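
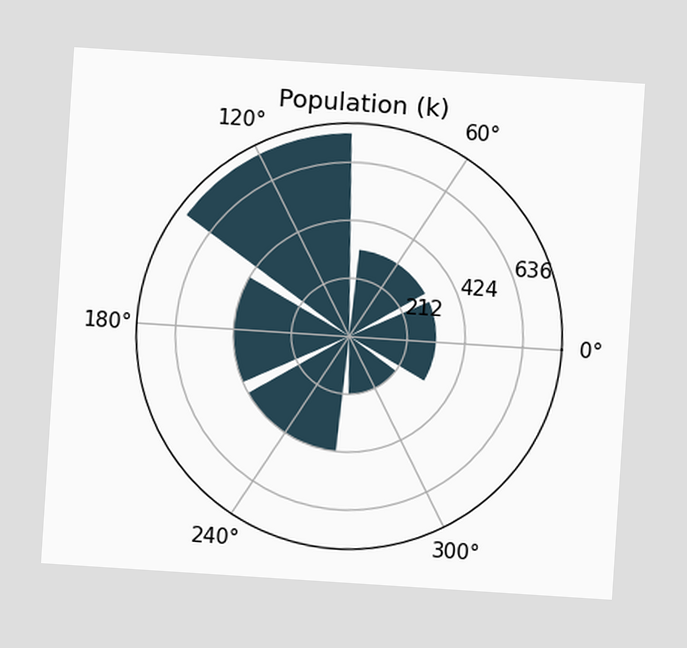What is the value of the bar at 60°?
The chart is tilted about 4° clockwise. The bar at 60° reaches 318k on the radial axis.

318k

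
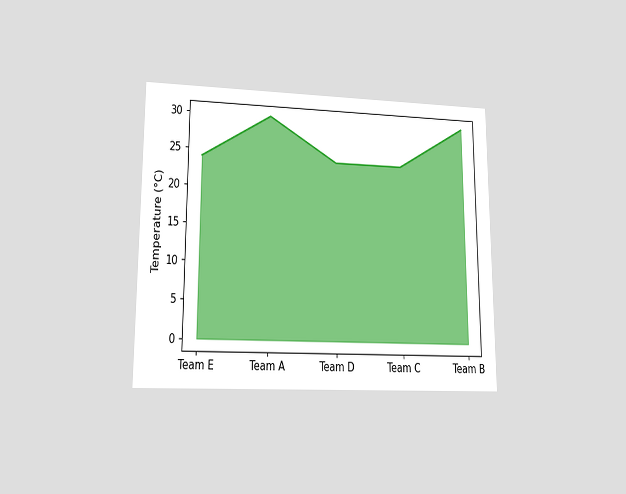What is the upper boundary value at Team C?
The chart is viewed at a slight angle. At Team C the upper boundary is at 24°C.

24°C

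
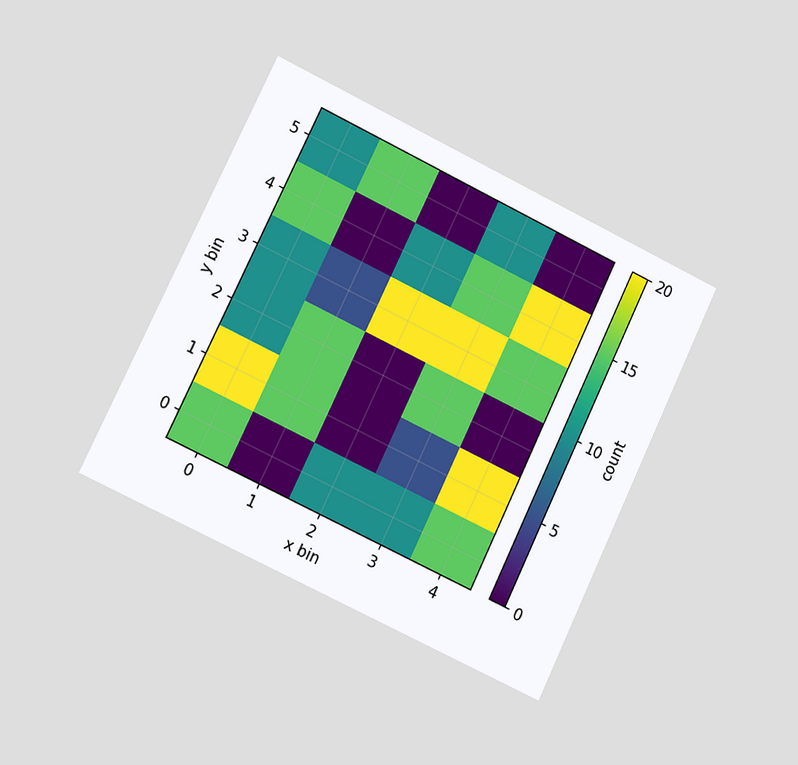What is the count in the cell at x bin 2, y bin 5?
The chart is tilted about 25° clockwise and viewed slightly from the left. Matching the cell (2, 5) against the colorbar gives 0.

0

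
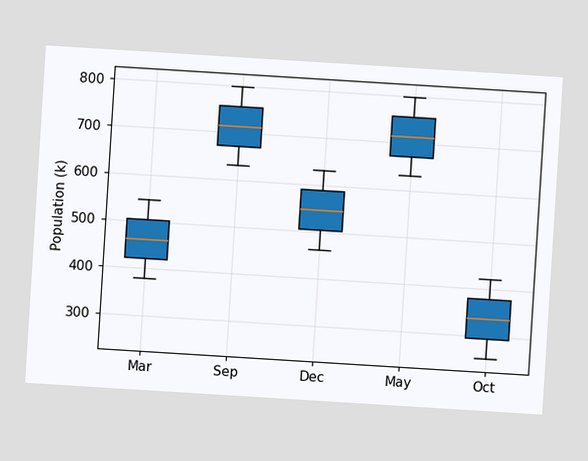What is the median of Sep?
The chart is tilted about 4° clockwise. The median line in the Sep box sits at 714k.

714k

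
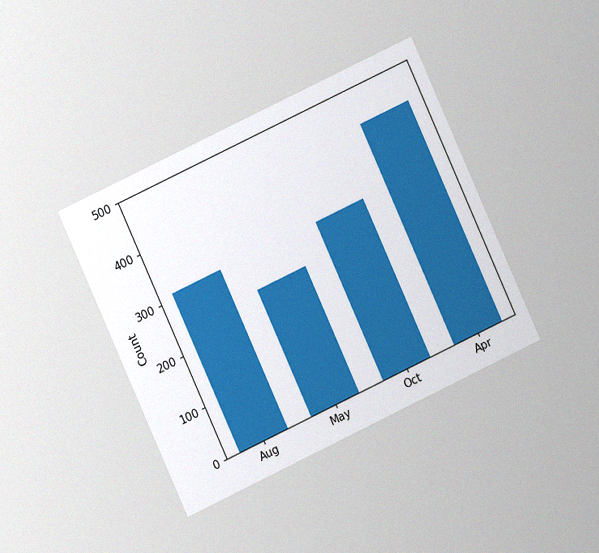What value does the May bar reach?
248

The chart is tilted about 25° counter-clockwise and viewed at a slight angle, with some photo noise. Reading along the chart's y-axis, the May bar reaches 248.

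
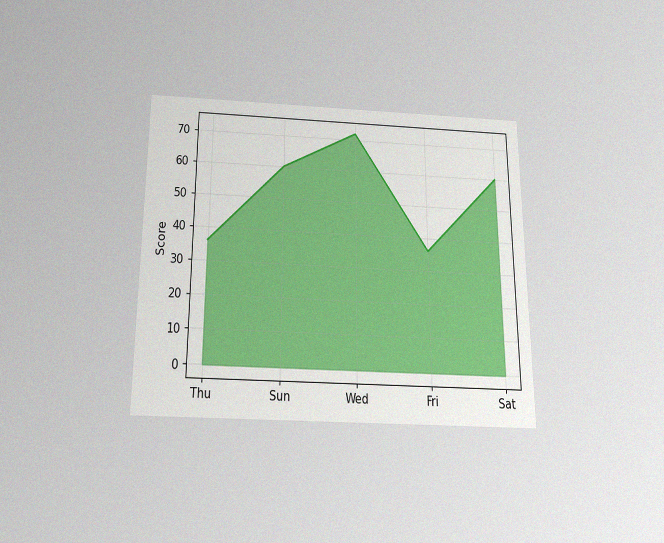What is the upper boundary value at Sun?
The chart is viewed slightly from below, with some photo noise. At Sun the upper boundary is at 60.

60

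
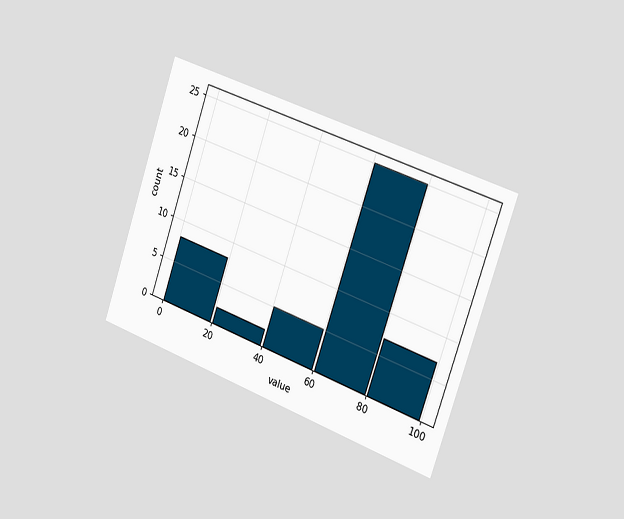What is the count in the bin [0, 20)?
The chart is tilted about 19° clockwise and viewed slightly from the right. The [0, 20) bin has height 8.

8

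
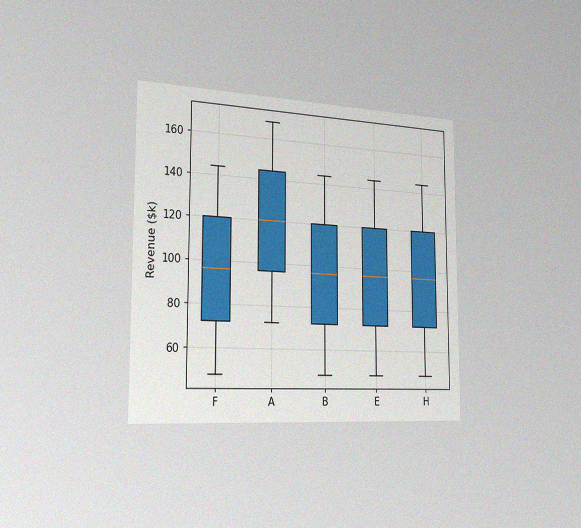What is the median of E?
$96k

The chart is viewed slightly from the left, with some photo noise. The median line in the E box sits at $96k.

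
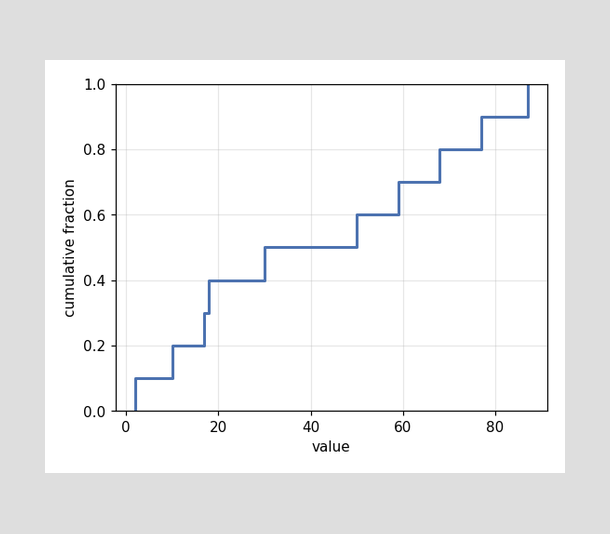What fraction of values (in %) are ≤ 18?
At x=18 the ECDF step is at 40%.

40%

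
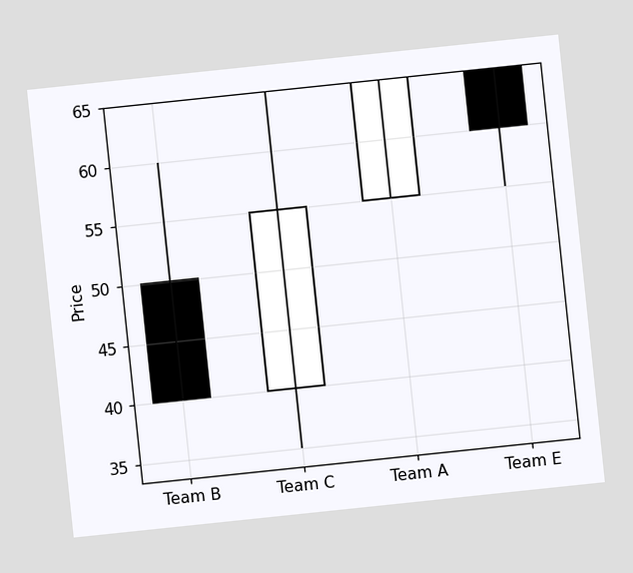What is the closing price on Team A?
The chart is tilted about 6° counter-clockwise. The Team A candle closes at 65.

65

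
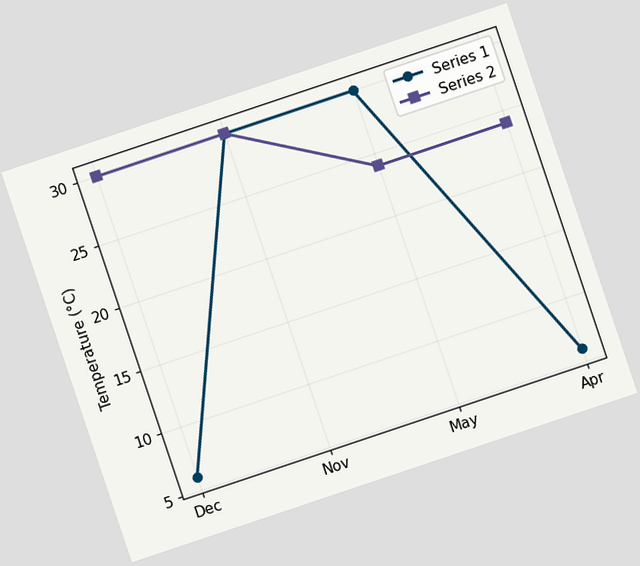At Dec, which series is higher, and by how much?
Series 2, by 24°C

The chart is tilted about 19° counter-clockwise. At Dec, Series 2 sits above the other line by 24°C.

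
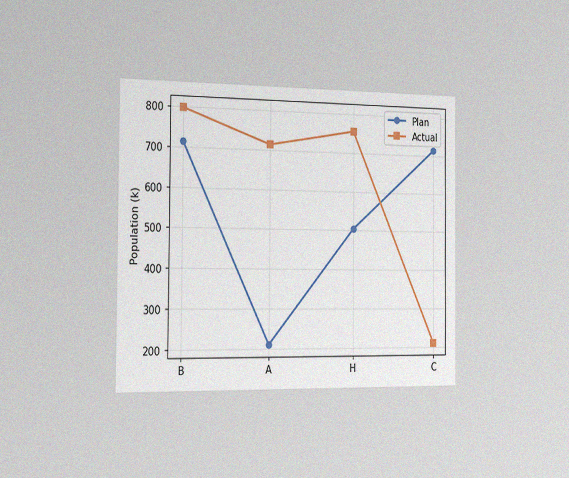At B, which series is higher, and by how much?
Actual, by 84k

The chart is viewed slightly from the left, with some photo noise. At B, Actual sits above the other line by 84k.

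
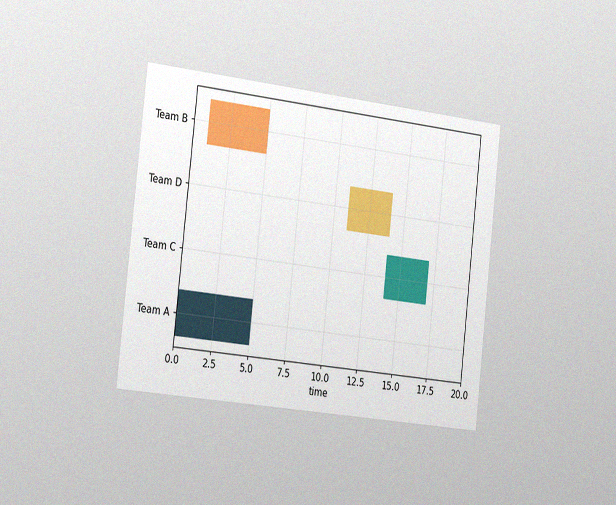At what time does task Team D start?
The chart is tilted about 6° clockwise and viewed slightly from the left, with some photo noise. The Team D bar begins at t=11.

11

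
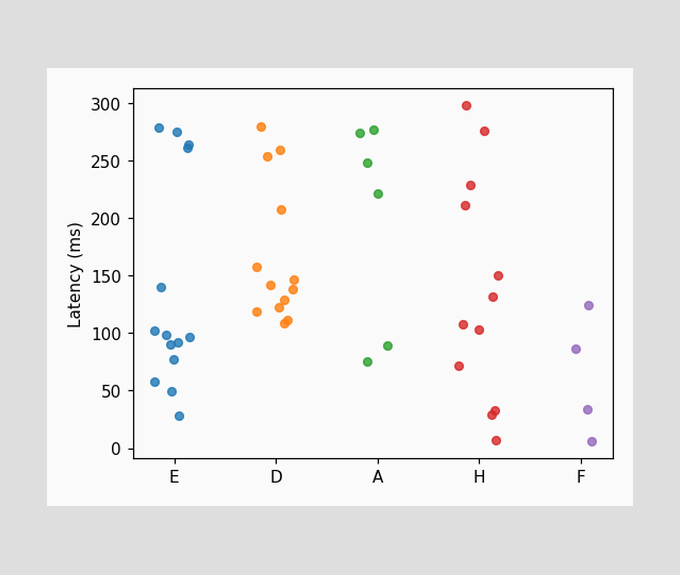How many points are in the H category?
12

Counting the markers in the H column gives 12.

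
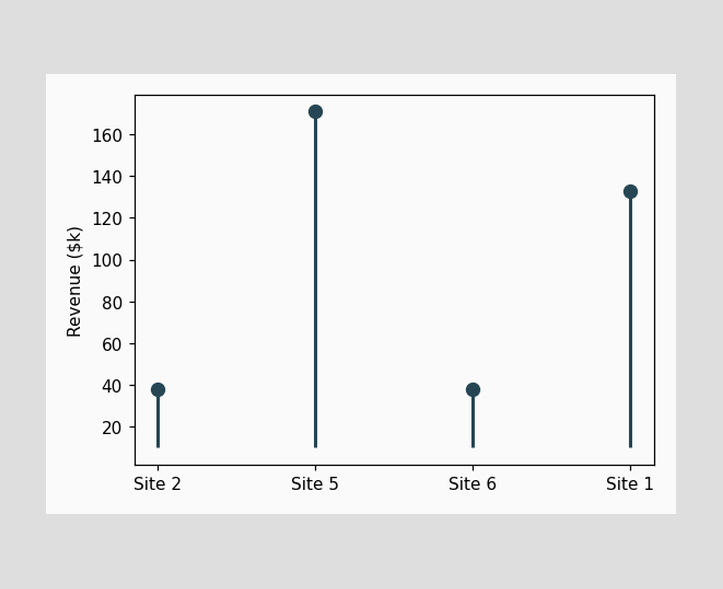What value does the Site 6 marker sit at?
$38k

The Site 6 marker sits at $38k.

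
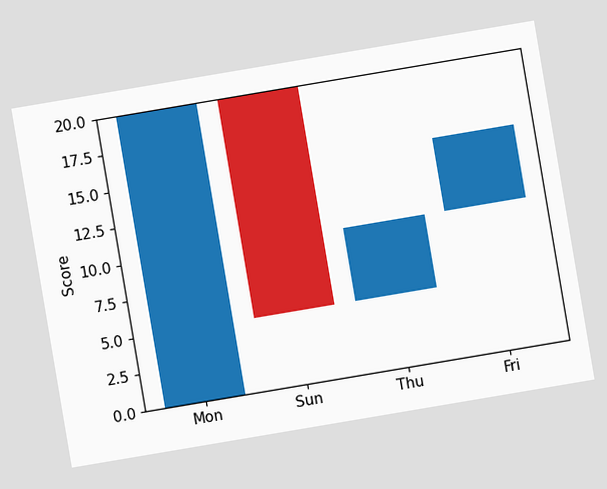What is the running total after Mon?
The chart is tilted about 10° counter-clockwise. After Mon the running total reaches 20.

20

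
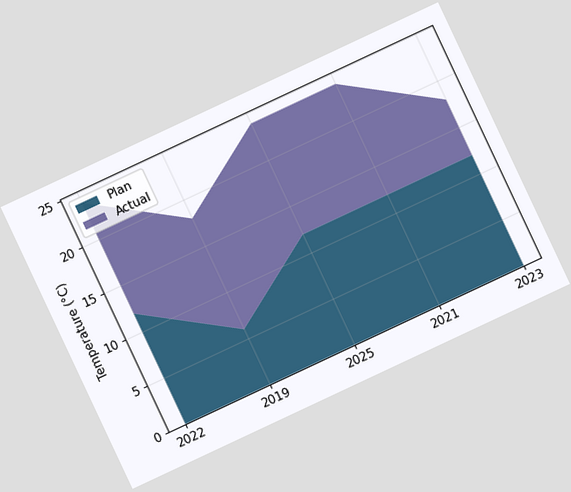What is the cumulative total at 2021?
24°C

The chart is tilted about 25° counter-clockwise. The stacked total at 2021 reaches 24°C.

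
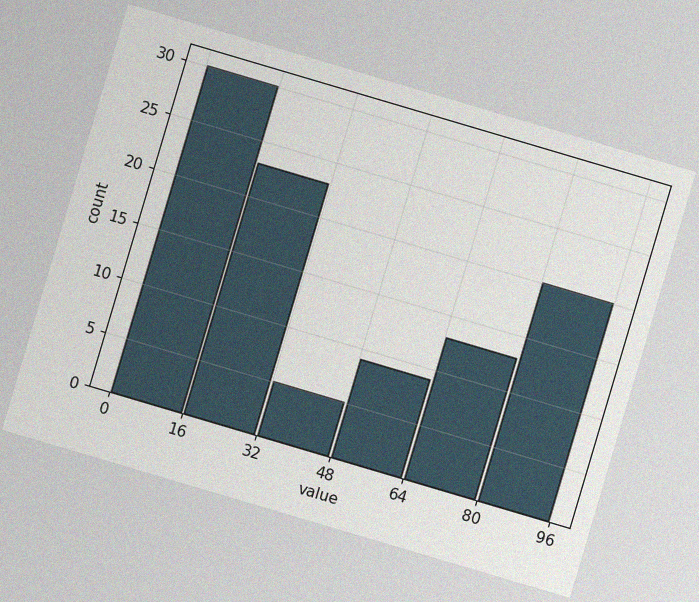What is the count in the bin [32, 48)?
5

The chart is tilted about 16° clockwise, with some photo noise. The [32, 48) bin has height 5.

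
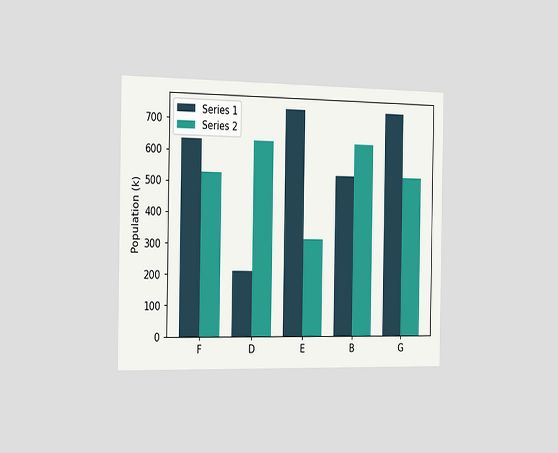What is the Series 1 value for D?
The chart is viewed slightly from the left. The Series 1 bar at D reaches 212k on the y-axis.

212k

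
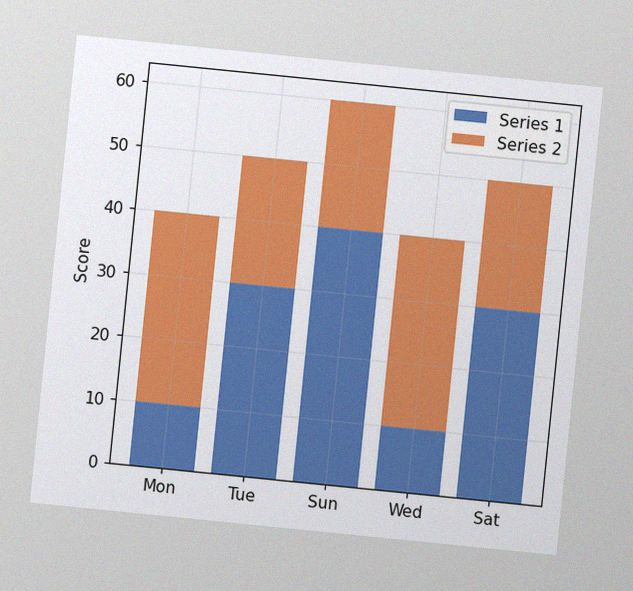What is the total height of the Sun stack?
The chart is tilted about 6° clockwise, with some photo noise. The Sun stack's top reaches 60 on the y-axis.

60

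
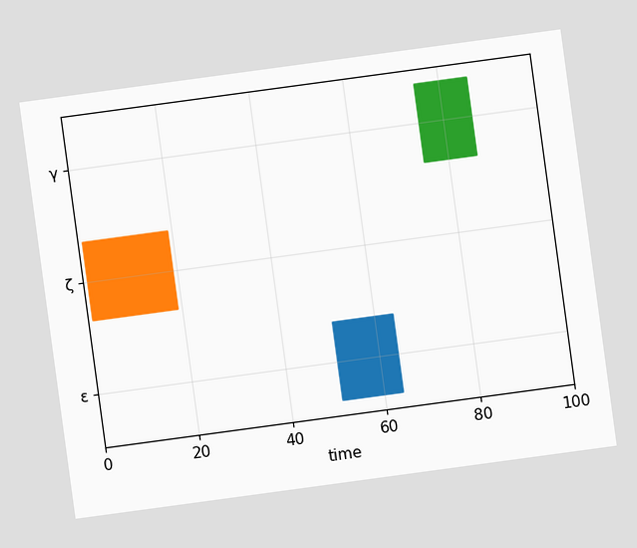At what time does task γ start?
The chart is tilted about 8° counter-clockwise. The γ bar begins at t=75.

75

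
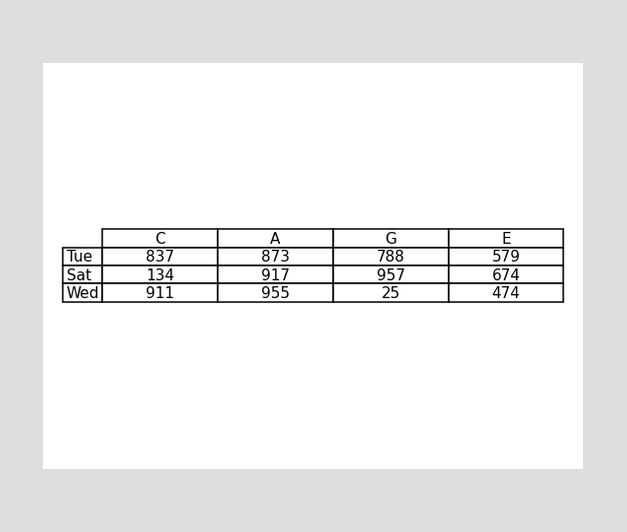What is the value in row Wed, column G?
The (Wed, G) cell reads 25.

25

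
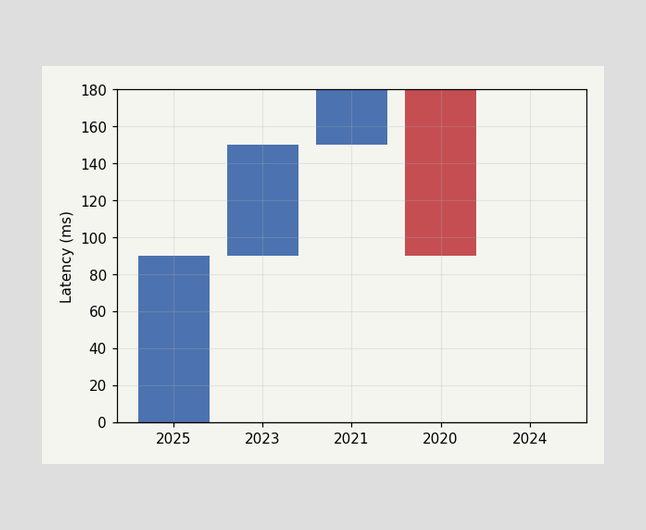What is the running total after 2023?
150ms

After 2023 the running total reaches 150ms.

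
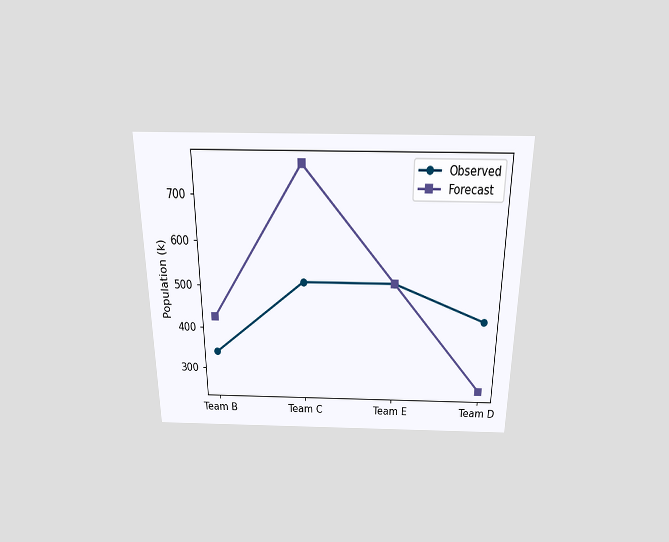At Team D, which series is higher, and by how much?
The chart is viewed slightly from above. At Team D, Observed sits above the other line by 170k.

Observed, by 170k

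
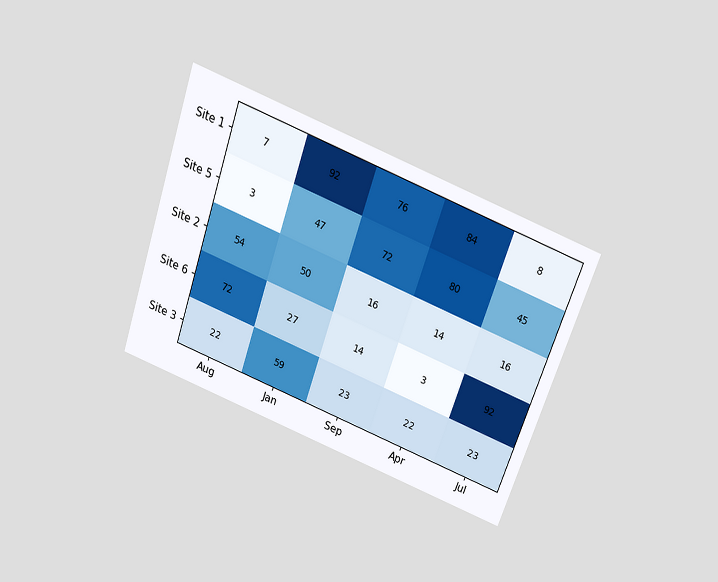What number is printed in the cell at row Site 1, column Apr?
84

The chart is tilted about 19° clockwise and viewed slightly from above. The (Site 1, Apr) cell reads 84.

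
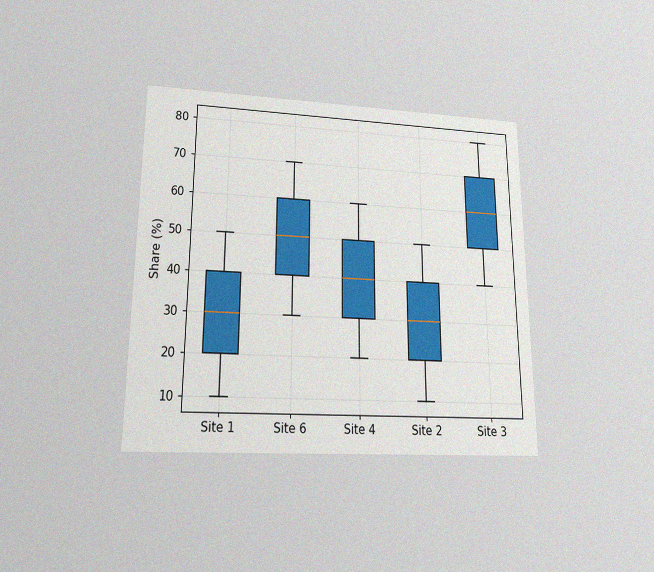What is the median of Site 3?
60%

The chart is viewed slightly from below, with some photo noise. The median line in the Site 3 box sits at 60%.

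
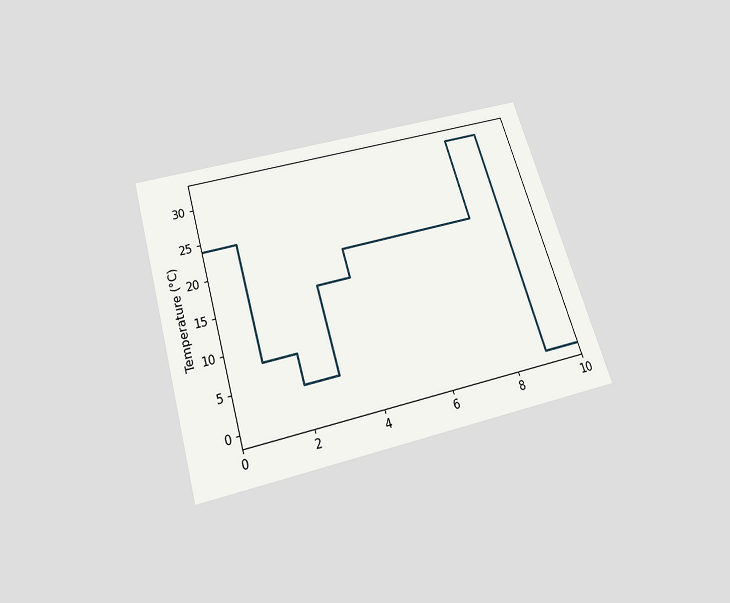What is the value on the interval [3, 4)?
The chart is tilted about 17° counter-clockwise and viewed slightly from below. On [3, 4) the step sits at 16°C.

16°C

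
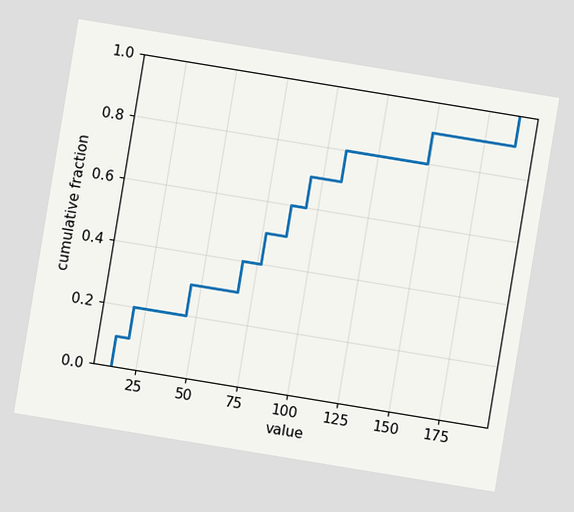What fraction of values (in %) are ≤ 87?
60%

The chart is tilted about 9° clockwise. At x=87 the ECDF step is at 60%.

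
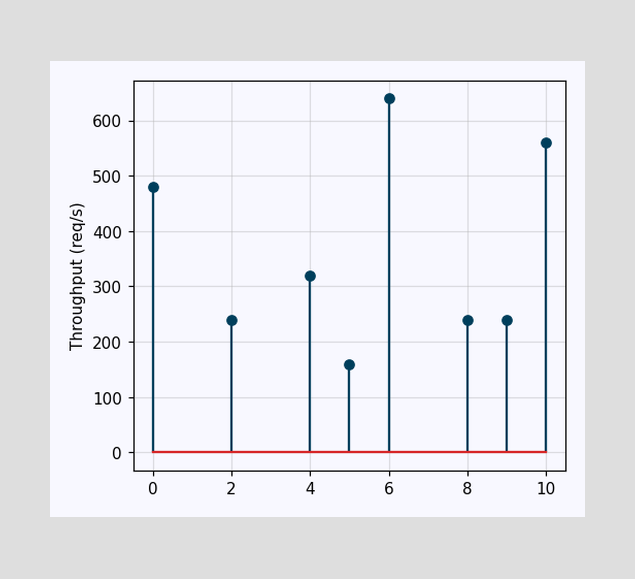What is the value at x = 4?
320req/s

The stem at x=4 reaches 320req/s.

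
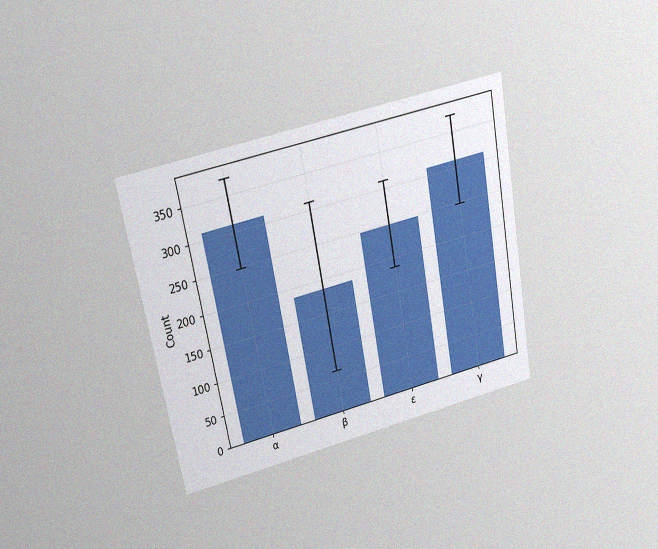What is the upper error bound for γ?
The chart is tilted about 11° counter-clockwise and viewed at a slight angle, with some photo noise. The γ bar's upper whisker reaches 372.

372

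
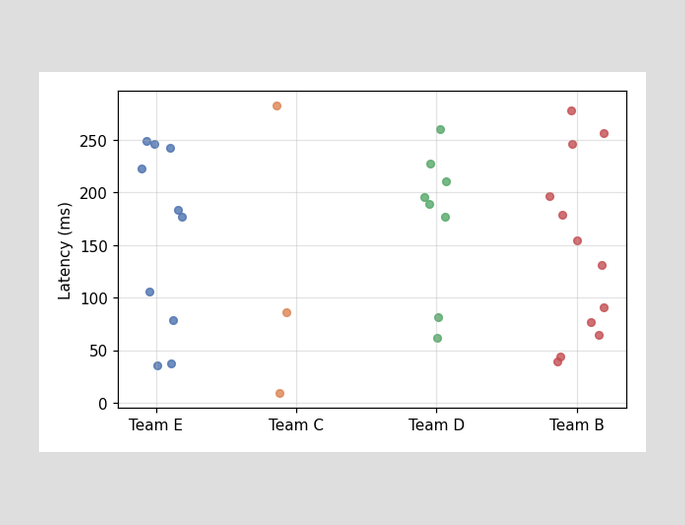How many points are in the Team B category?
12

Counting the markers in the Team B column gives 12.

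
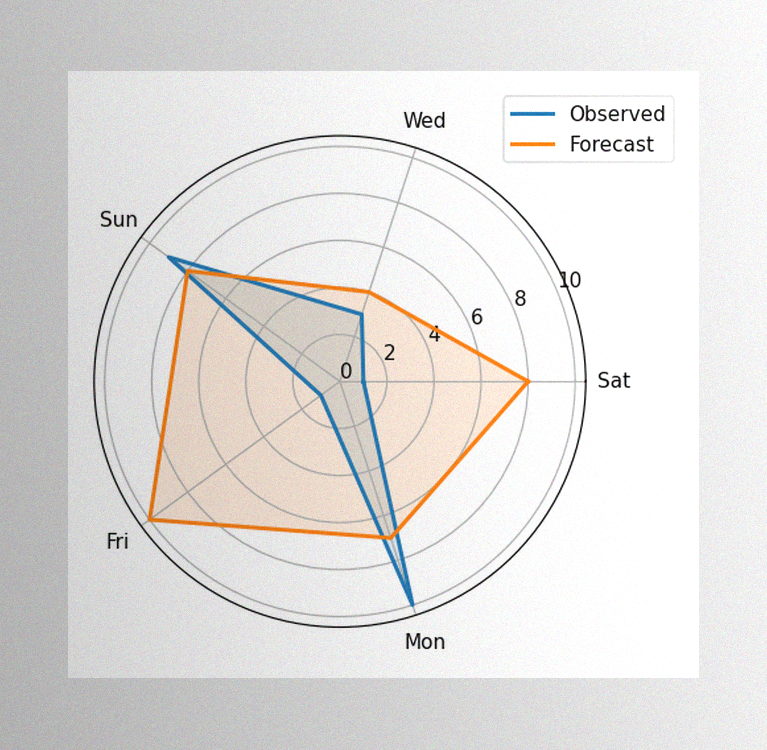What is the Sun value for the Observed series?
9

The image has some photo noise and uneven lighting. On the Sun axis, Observed reaches 9.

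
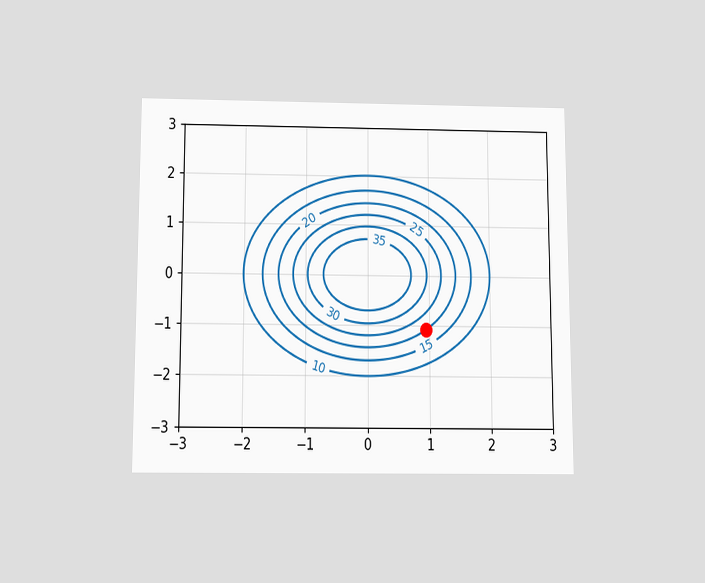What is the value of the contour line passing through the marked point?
20

The chart is viewed slightly from below. The marked point sits on the contour labelled 20.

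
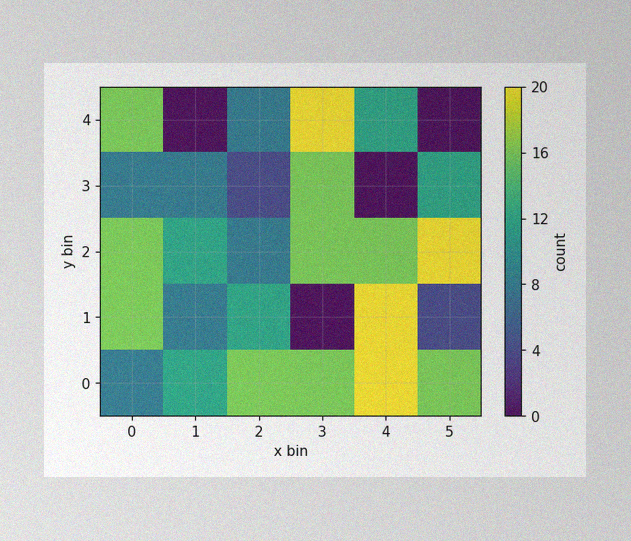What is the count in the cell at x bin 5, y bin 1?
4

The image has some photo noise and uneven lighting. Matching the cell (5, 1) against the colorbar gives 4.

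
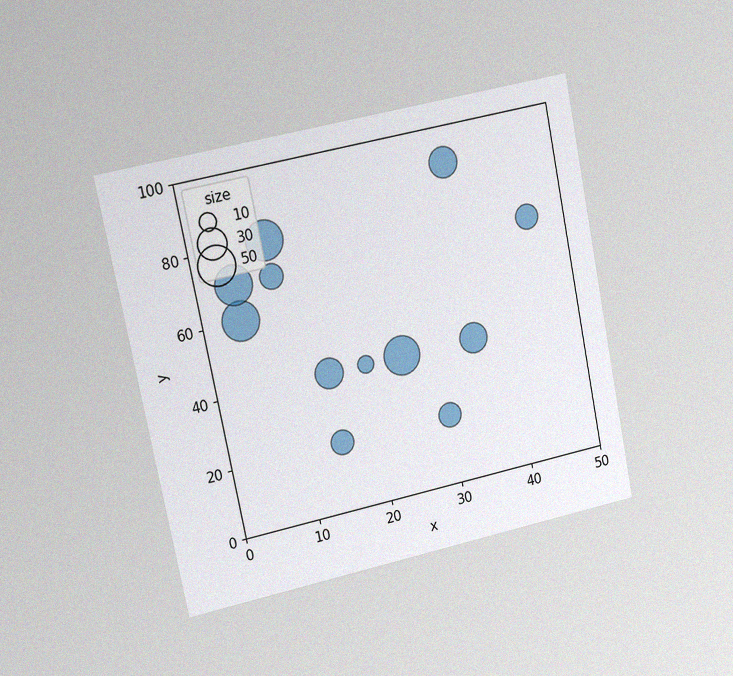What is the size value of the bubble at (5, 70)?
50

The chart is tilted about 11° counter-clockwise and viewed slightly from the left, with some photo noise. Matching the bubble at (5, 70) against the size legend gives 50.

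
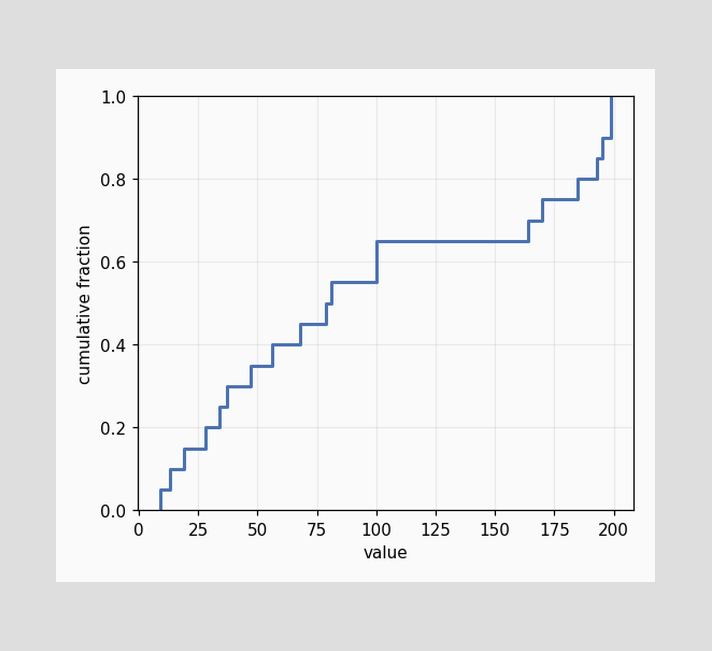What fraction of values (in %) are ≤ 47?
35%

At x=47 the ECDF step is at 35%.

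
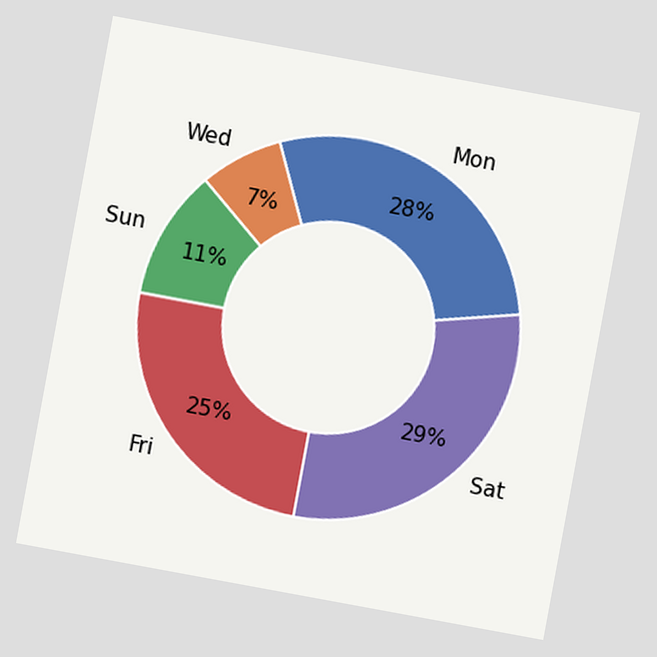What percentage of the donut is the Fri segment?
The chart is tilted about 10° clockwise. The Fri segment takes up 25% of the ring.

25%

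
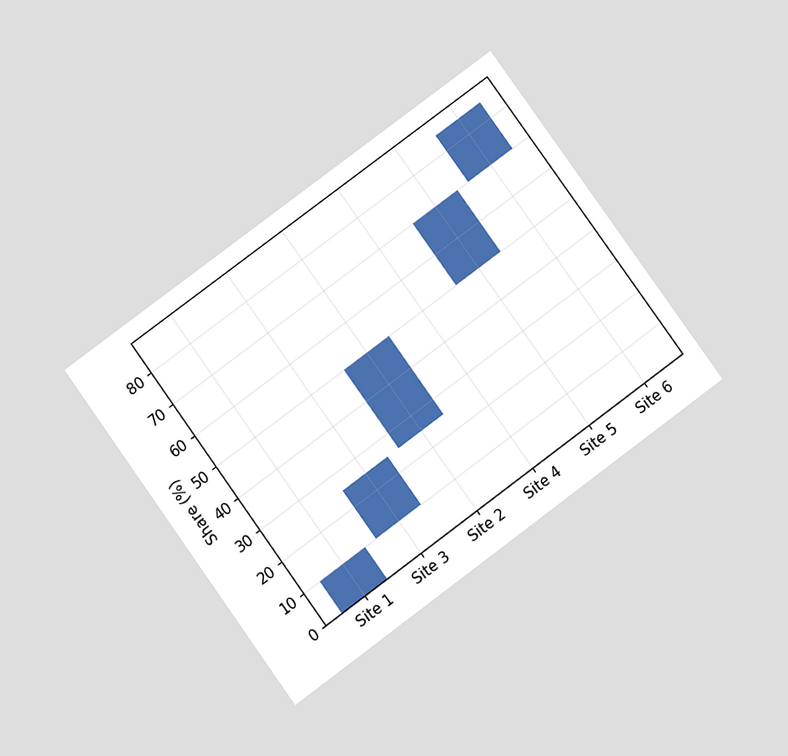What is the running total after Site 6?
85%

The chart is tilted about 36° counter-clockwise and viewed at a slight angle. After Site 6 the running total reaches 85%.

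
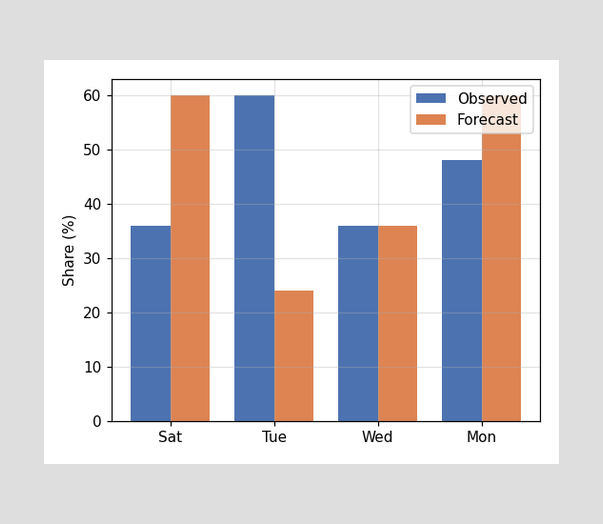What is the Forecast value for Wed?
36%

The Forecast bar at Wed reaches 36% on the y-axis.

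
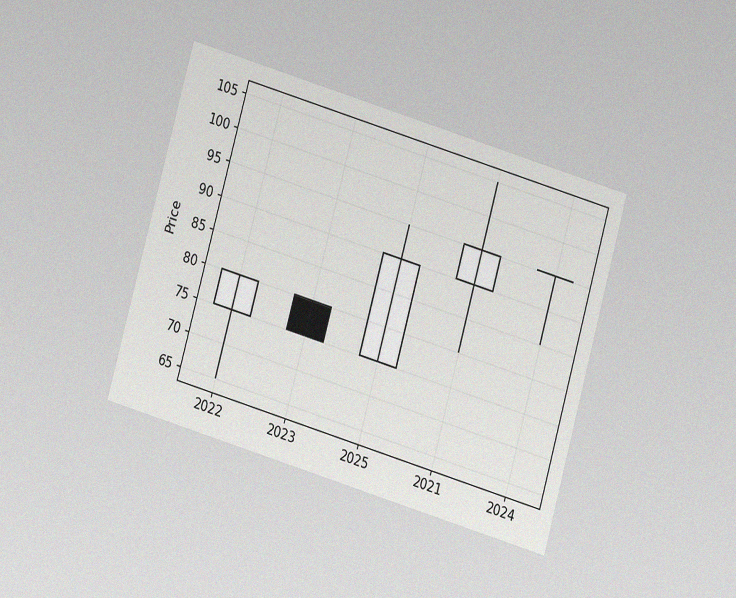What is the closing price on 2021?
95

The chart is tilted about 16° clockwise and viewed at a slight angle, with some photo noise. The 2021 candle closes at 95.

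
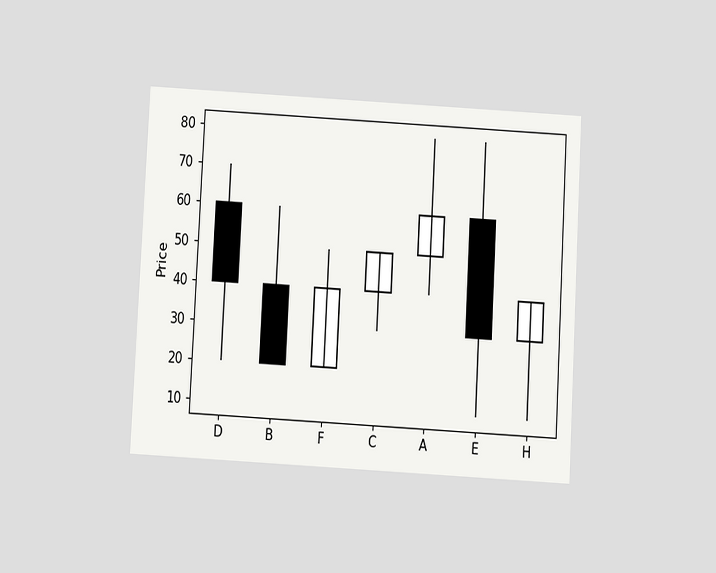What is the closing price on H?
The chart is tilted about 3° clockwise and viewed slightly from below. The H candle closes at 40.

40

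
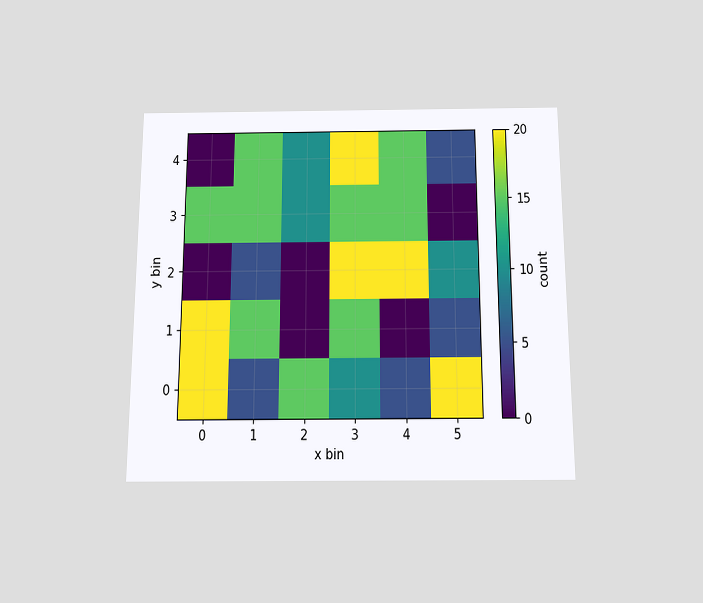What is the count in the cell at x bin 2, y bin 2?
The chart is viewed slightly from below. Matching the cell (2, 2) against the colorbar gives 0.

0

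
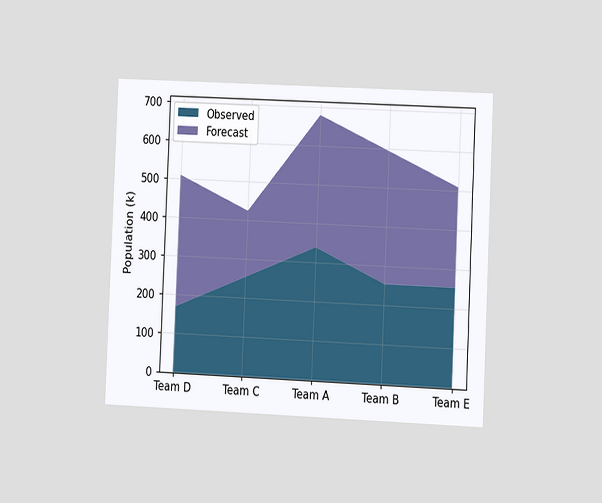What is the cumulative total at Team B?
The chart is tilted about 2° clockwise and viewed at a slight angle. The stacked total at Team B reaches 595k.

595k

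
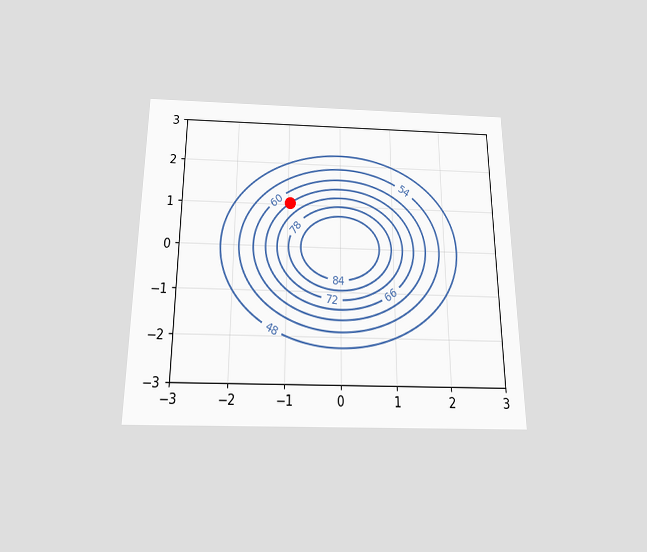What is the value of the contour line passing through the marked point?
66

The chart is viewed slightly from below. The marked point sits on the contour labelled 66.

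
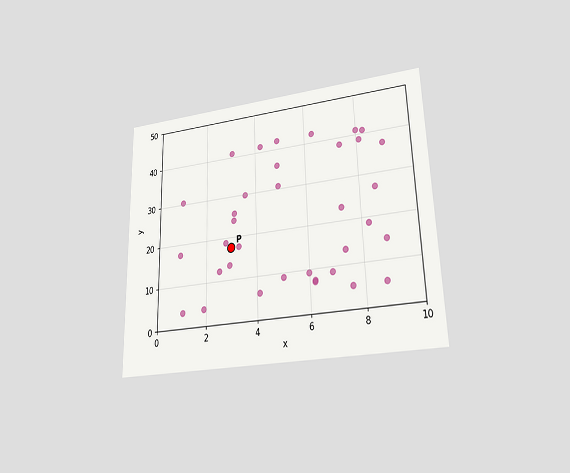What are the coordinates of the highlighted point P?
The chart is viewed at a slight angle. Following the gridlines from P to each axis, P sits at (3, 17.5).

(3, 17.5)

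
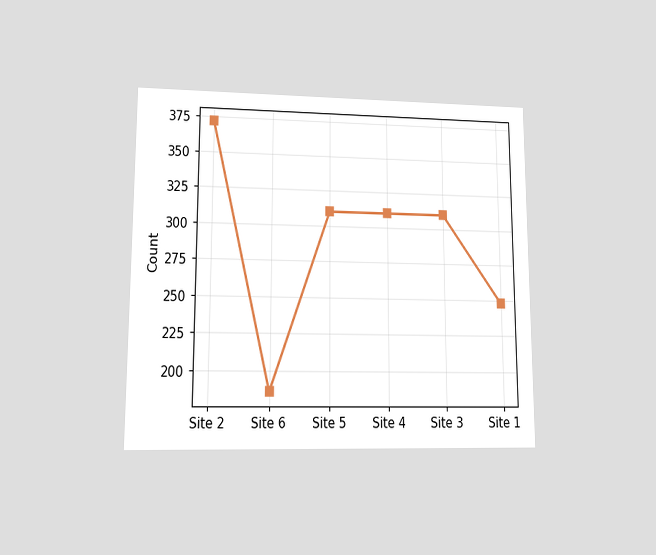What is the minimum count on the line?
The chart is viewed at a slight angle. The lowest point is at Site 6, and reading across to the y-axis gives 186.

186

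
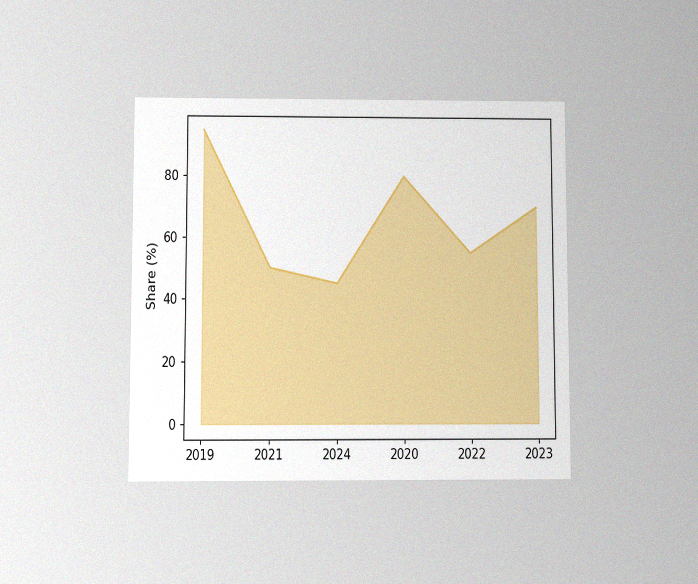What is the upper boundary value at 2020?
The chart is viewed at a slight angle, with some photo noise. At 2020 the upper boundary is at 80%.

80%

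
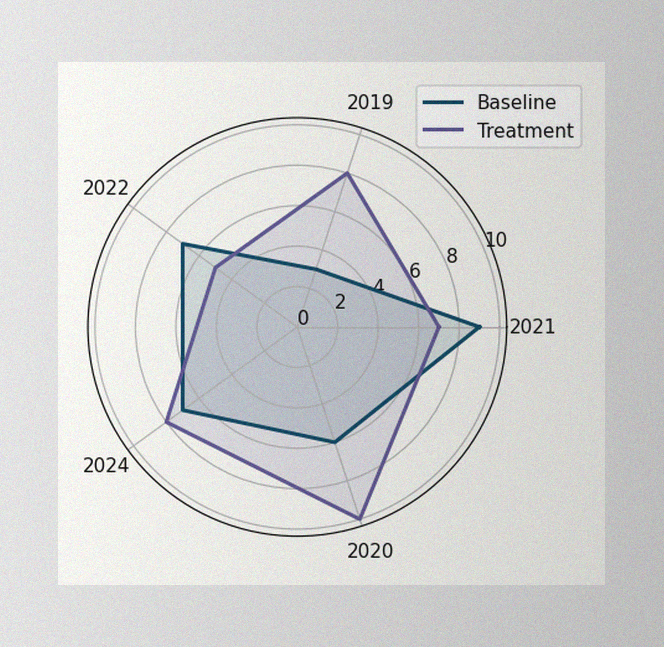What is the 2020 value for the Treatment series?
10

The image has some photo noise and uneven lighting. On the 2020 axis, Treatment reaches 10.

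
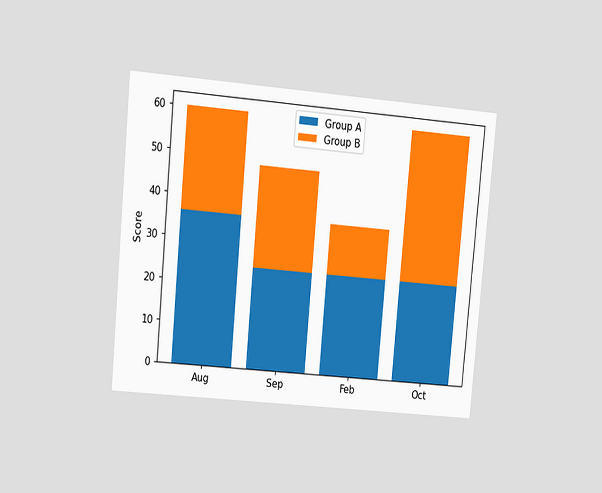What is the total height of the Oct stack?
The chart is tilted about 5° clockwise and viewed at a slight angle. The Oct stack's top reaches 60 on the y-axis.

60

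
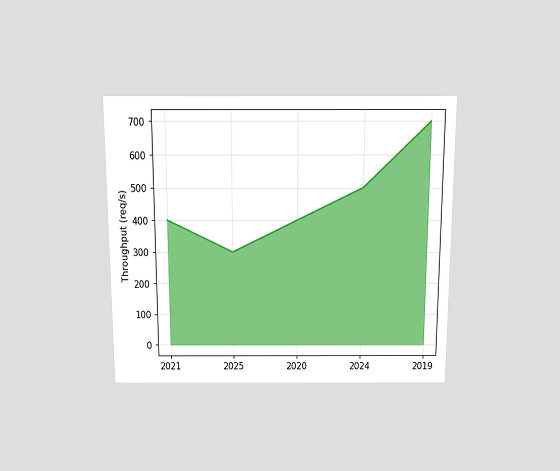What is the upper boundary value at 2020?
400req/s

The chart is viewed slightly from above. At 2020 the upper boundary is at 400req/s.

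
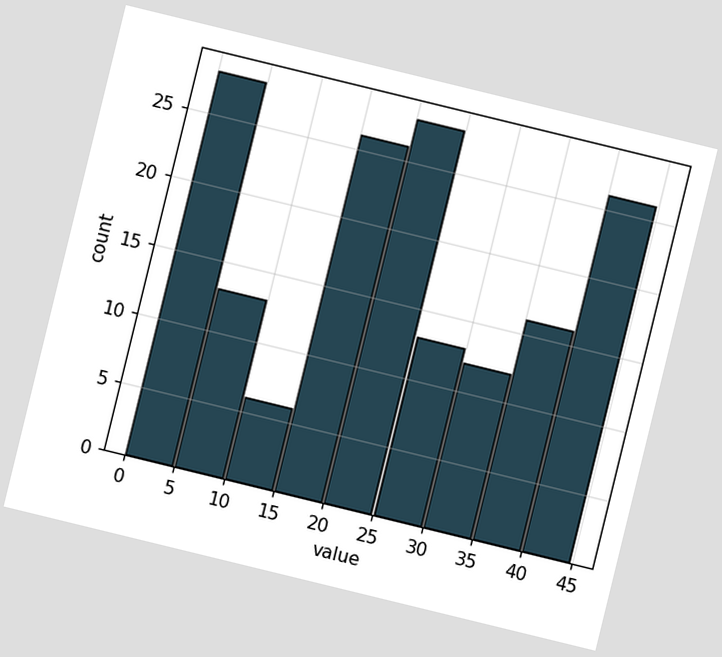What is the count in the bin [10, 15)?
6

The chart is tilted about 14° clockwise. The [10, 15) bin has height 6.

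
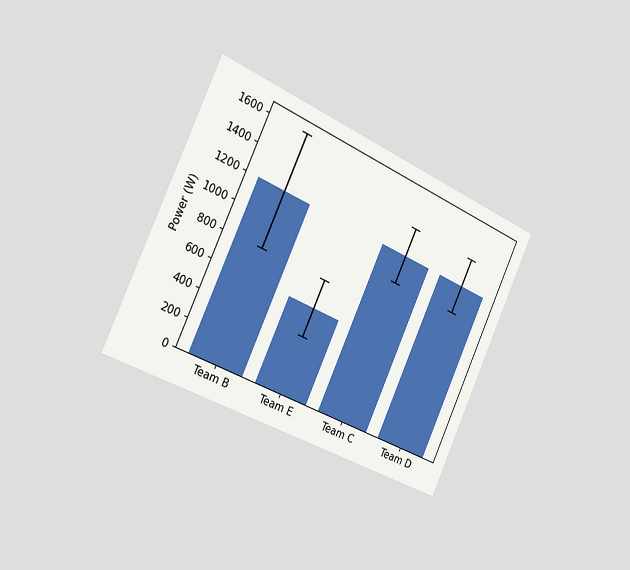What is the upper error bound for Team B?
The chart is tilted about 25° clockwise and viewed slightly from the left. The Team B bar's upper whisker reaches 1600W.

1600W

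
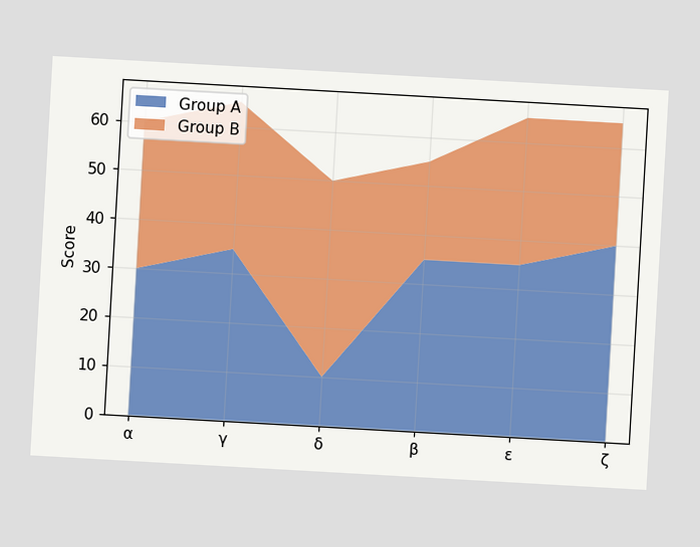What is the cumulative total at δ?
The chart is tilted about 3° clockwise. The stacked total at δ reaches 50.

50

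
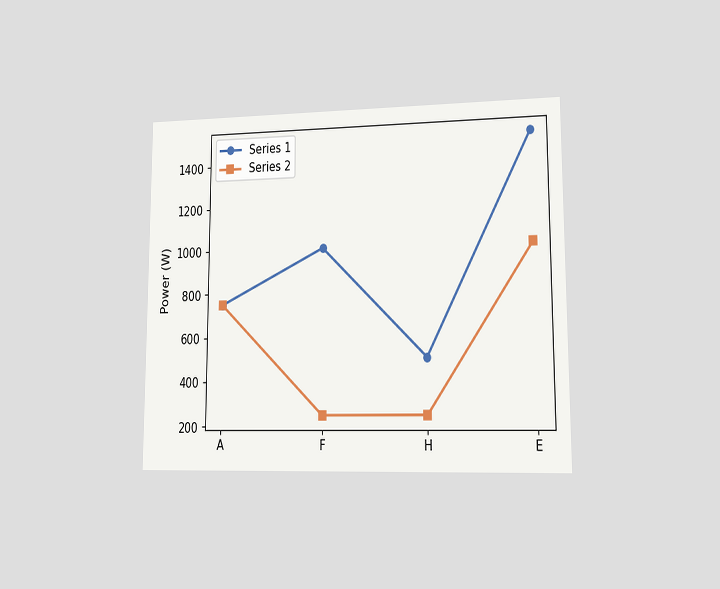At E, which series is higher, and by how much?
The chart is viewed at a slight angle. At E, Series 1 sits above the other line by 500W.

Series 1, by 500W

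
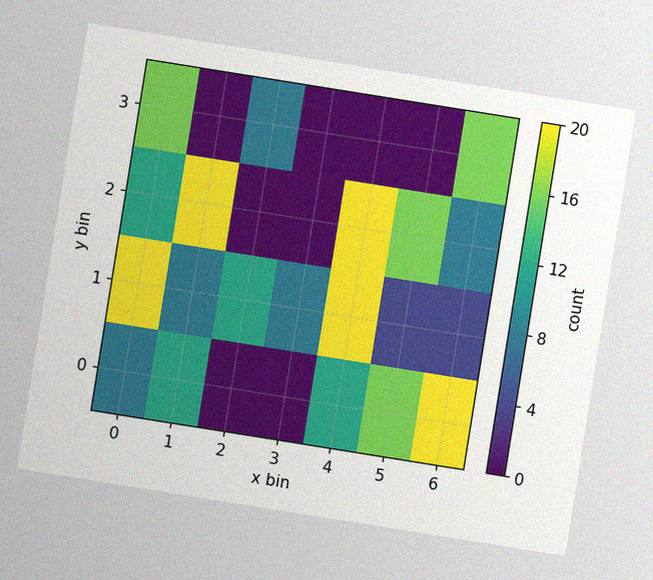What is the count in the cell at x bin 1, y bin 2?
20

The chart is tilted about 9° clockwise, with some photo noise. Matching the cell (1, 2) against the colorbar gives 20.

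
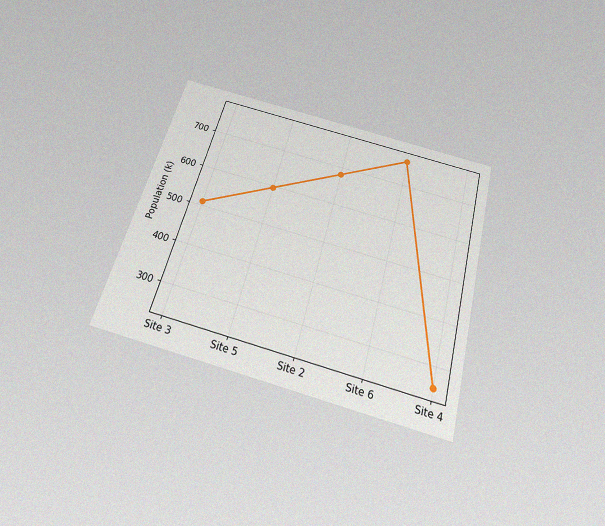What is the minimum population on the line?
255k

The chart is tilted about 15° clockwise and viewed slightly from below, with some photo noise. The lowest point is at Site 4, and reading across to the y-axis gives 255k.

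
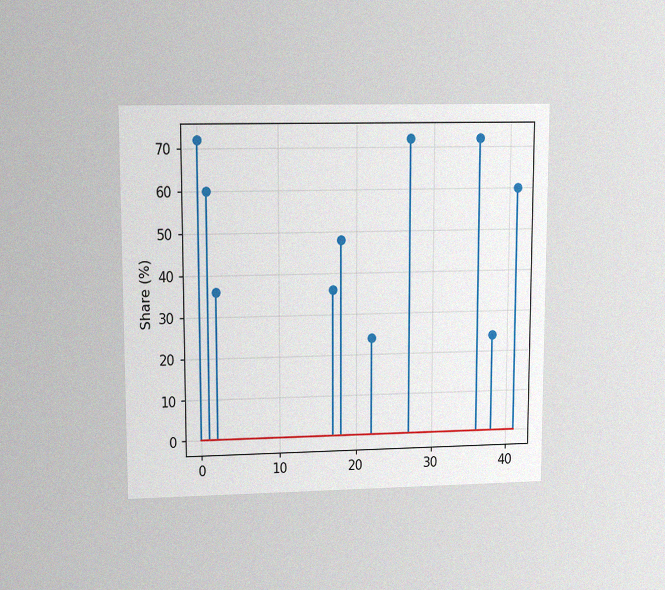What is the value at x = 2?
The chart is viewed at a slight angle, with some photo noise. The stem at x=2 reaches 36%.

36%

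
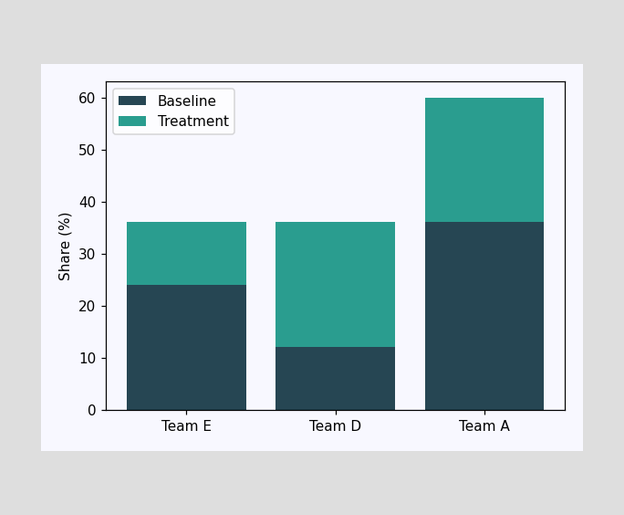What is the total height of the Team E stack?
36%

The Team E stack's top reaches 36% on the y-axis.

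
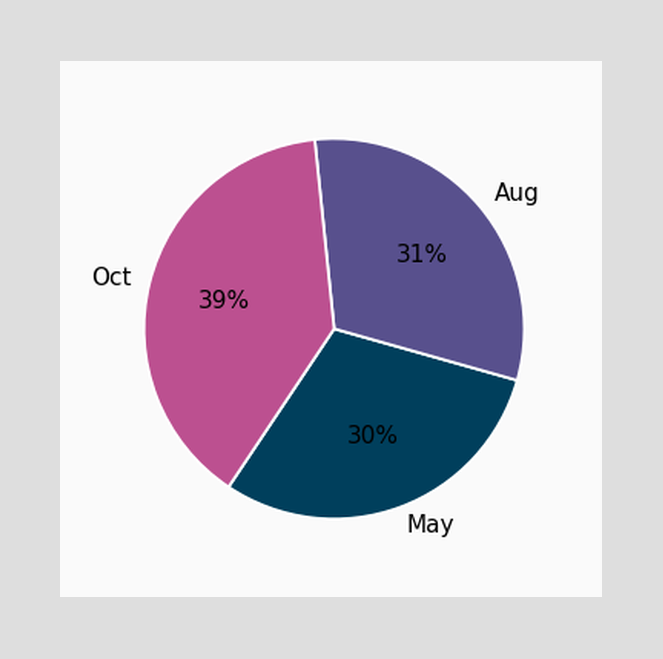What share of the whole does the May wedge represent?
30%

The May slice takes up 30% of the pie.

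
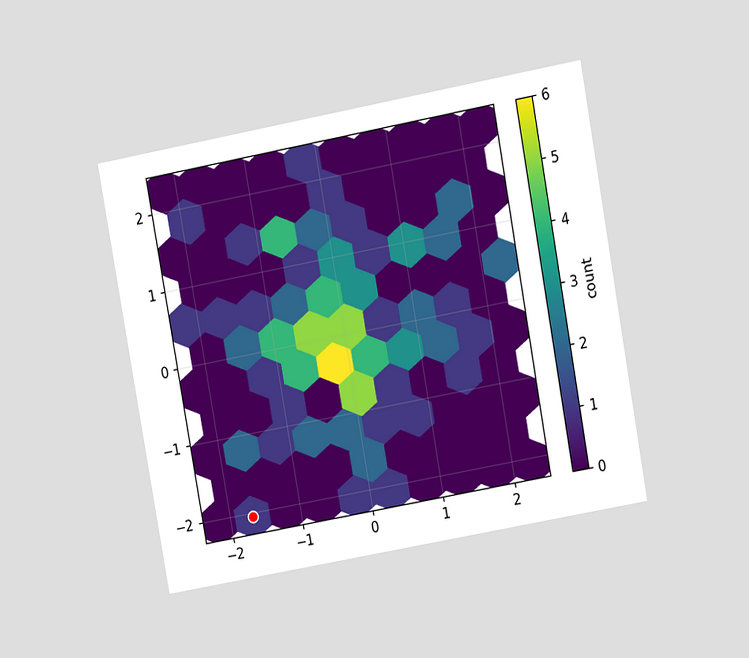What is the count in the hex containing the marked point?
The chart is tilted about 10° counter-clockwise and viewed at a slight angle. The marked hex reads 1 on the colorbar.

1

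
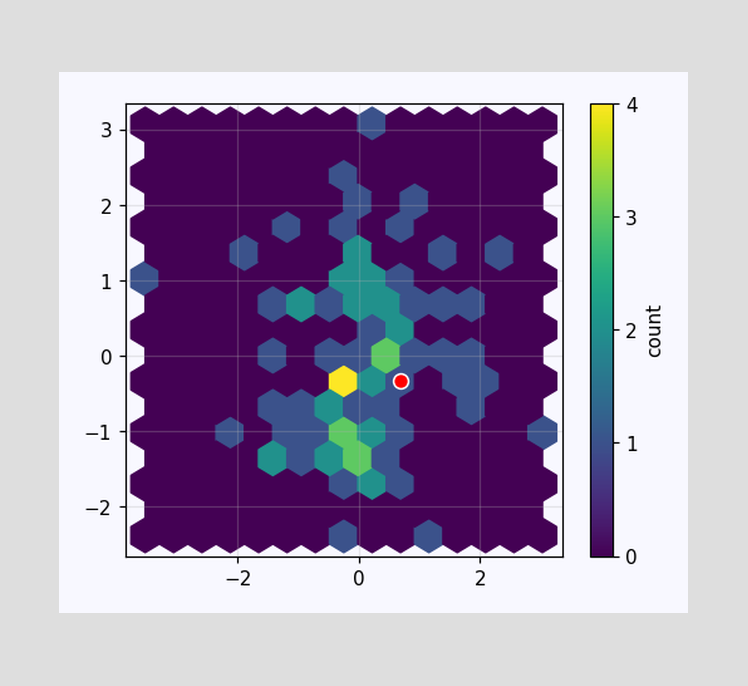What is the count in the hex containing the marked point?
The marked hex reads 1 on the colorbar.

1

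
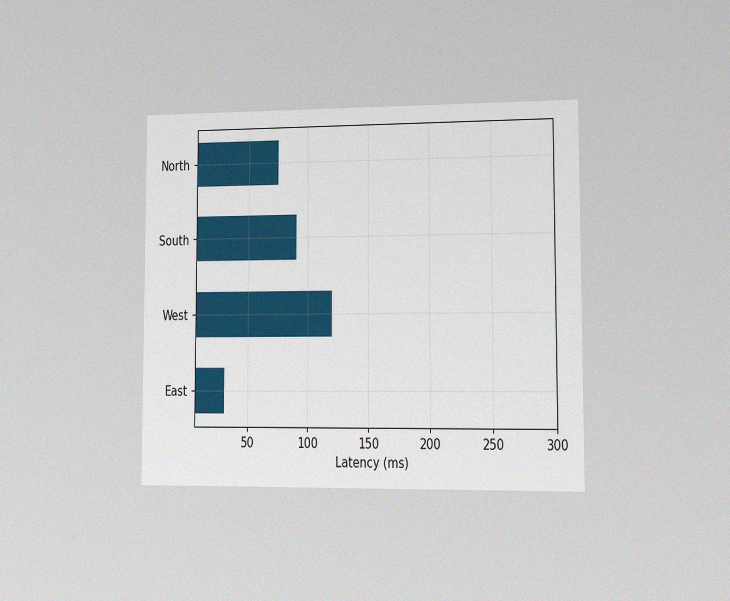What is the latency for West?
120ms

The chart is viewed slightly from the right, with some photo noise. Reading along the chart's x-axis, the West bar reaches 120ms.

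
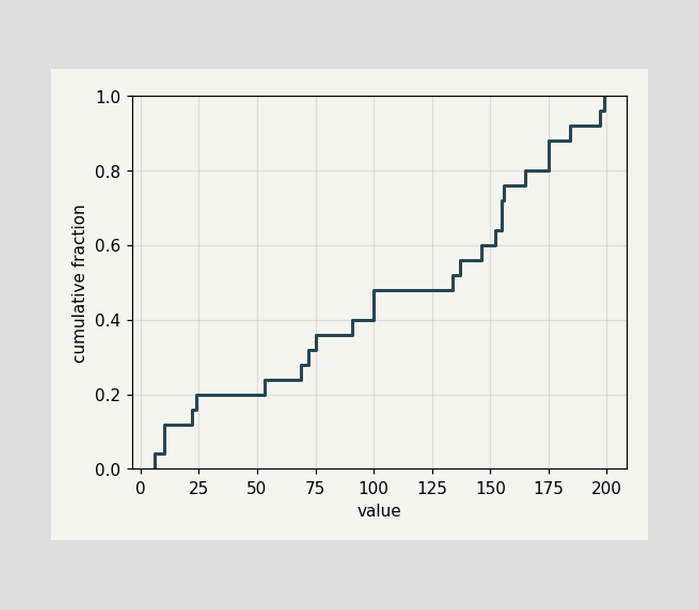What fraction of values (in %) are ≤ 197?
At x=197 the ECDF step is at 96%.

96%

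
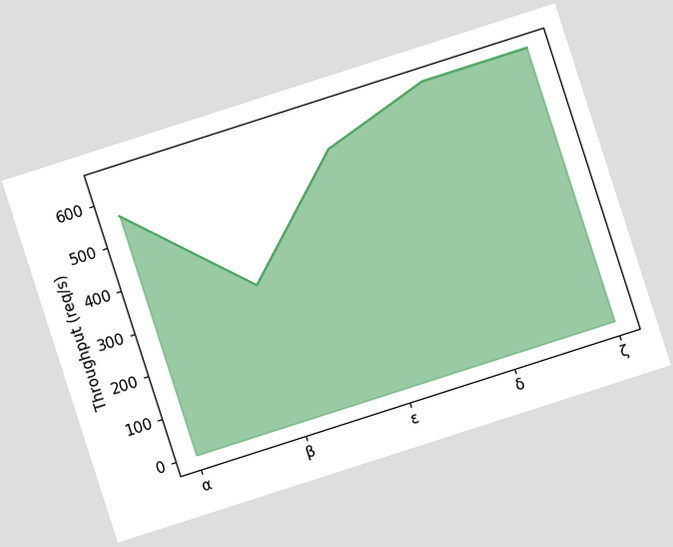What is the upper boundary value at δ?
The chart is tilted about 18° counter-clockwise. At δ the upper boundary is at 640req/s.

640req/s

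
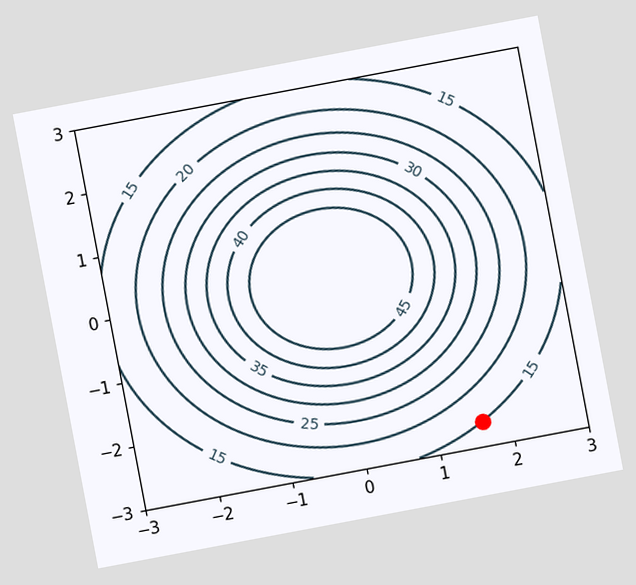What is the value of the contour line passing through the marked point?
The chart is tilted about 11° counter-clockwise. The marked point sits on the contour labelled 15.

15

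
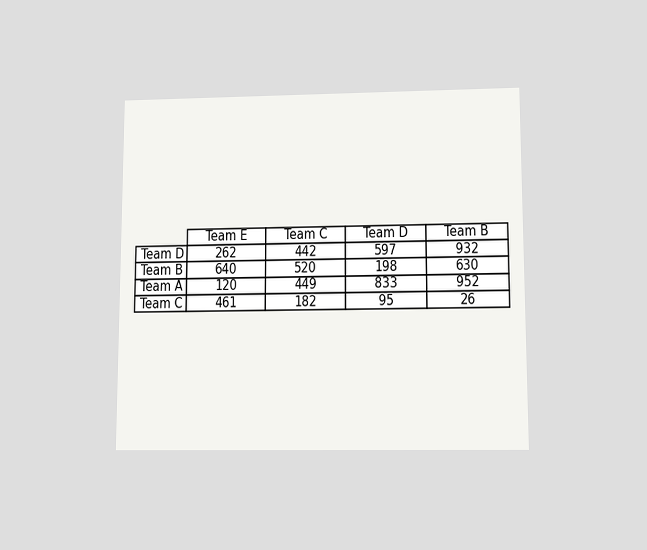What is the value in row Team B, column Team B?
The chart is viewed slightly from below. The (Team B, Team B) cell reads 630.

630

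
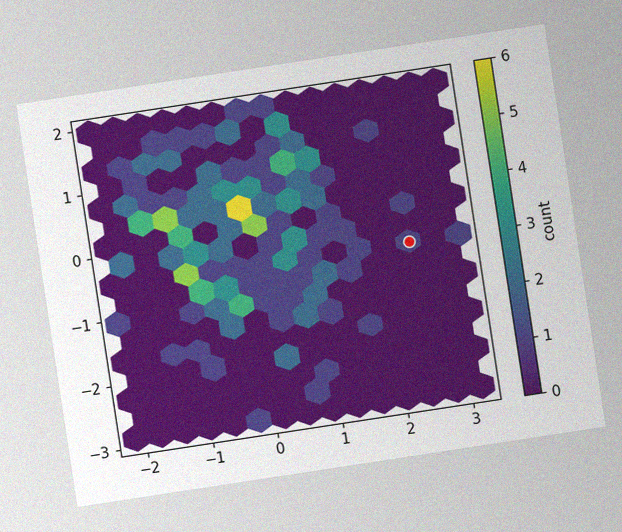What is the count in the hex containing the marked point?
1

The chart is tilted about 9° counter-clockwise, with some photo noise. The marked hex reads 1 on the colorbar.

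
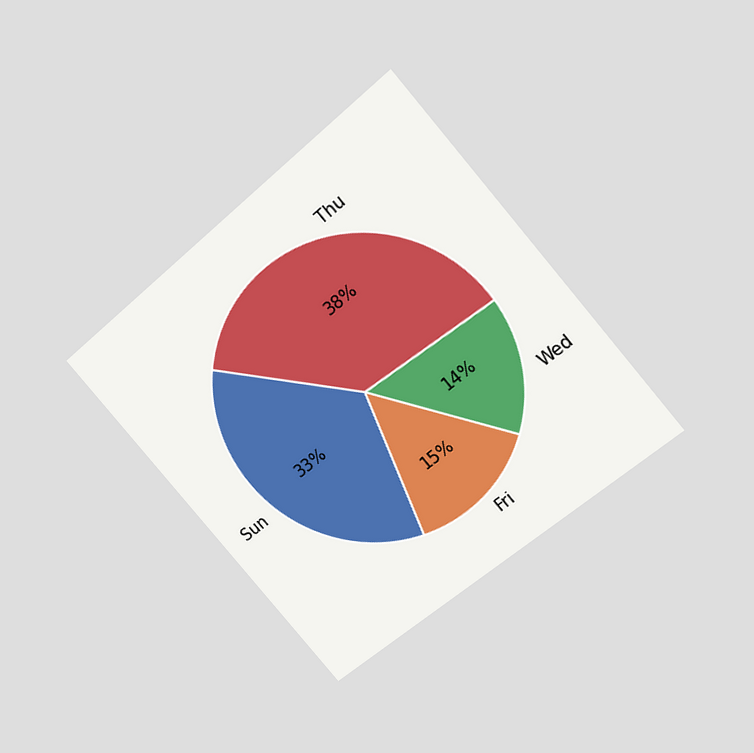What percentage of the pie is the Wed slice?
The chart is tilted about 40° counter-clockwise and viewed at a slight angle. The Wed slice takes up 14% of the pie.

14%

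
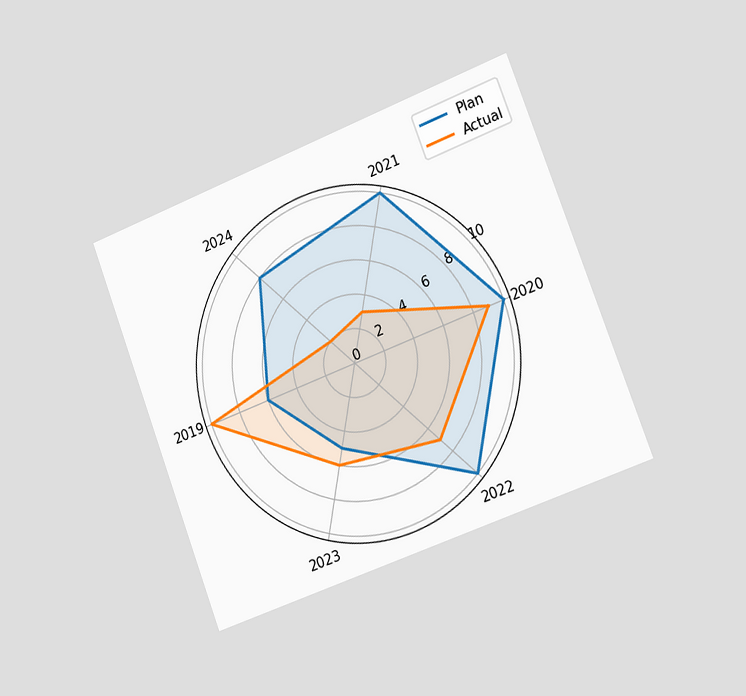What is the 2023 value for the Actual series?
6

The chart is tilted about 21° counter-clockwise and viewed slightly from the right. On the 2023 axis, Actual reaches 6.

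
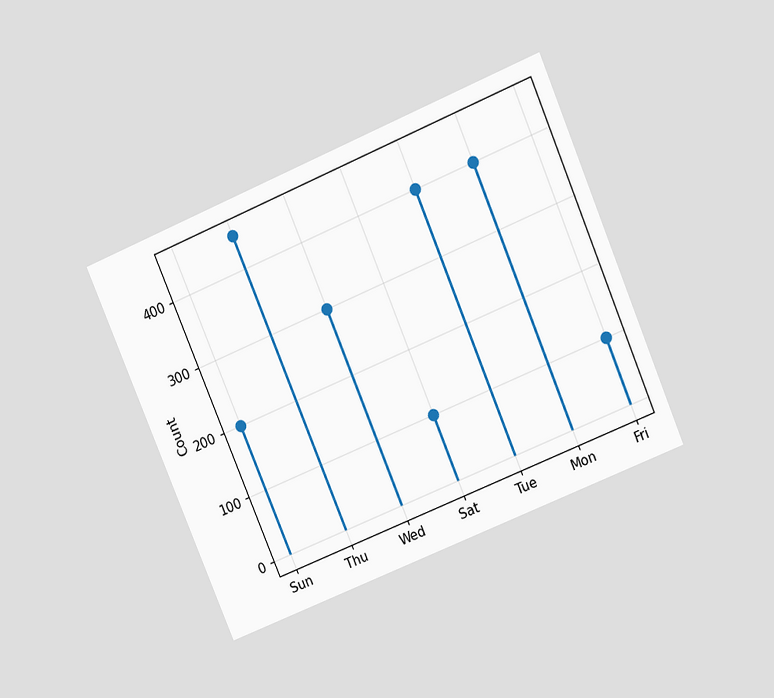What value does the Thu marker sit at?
The chart is tilted about 23° counter-clockwise and viewed at a slight angle. The Thu marker sits at 450.

450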